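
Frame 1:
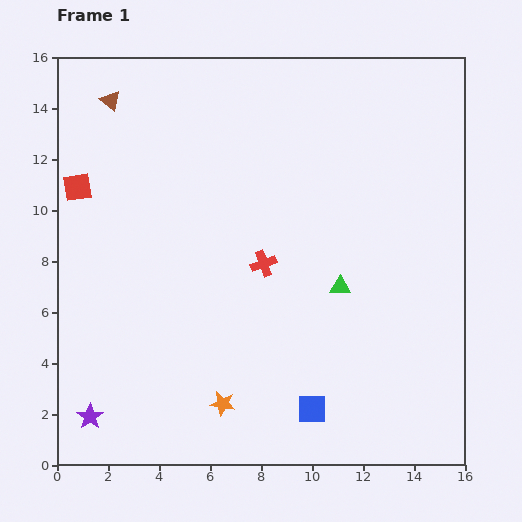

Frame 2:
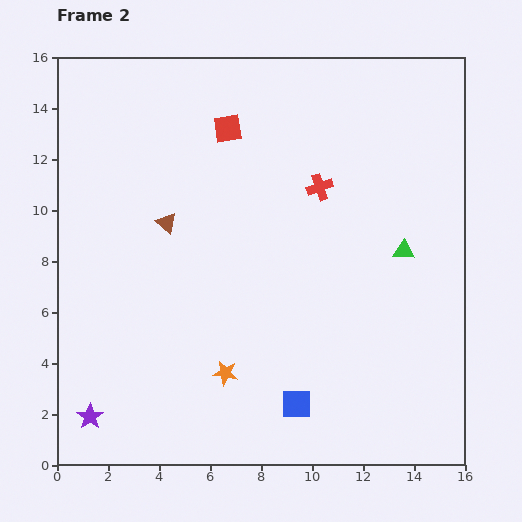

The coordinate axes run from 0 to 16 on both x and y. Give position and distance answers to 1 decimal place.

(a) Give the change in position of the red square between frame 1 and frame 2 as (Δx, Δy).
(5.9, 2.3)

The red square was at (0.8, 10.9) in frame 1 and (6.7, 13.2) in frame 2.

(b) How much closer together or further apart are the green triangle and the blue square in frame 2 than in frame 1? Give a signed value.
+2.4

Distance in frame 1: 4.9. Distance in frame 2: 7.3.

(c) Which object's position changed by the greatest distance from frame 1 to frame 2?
the red square

(moved 6.3; next 5.3)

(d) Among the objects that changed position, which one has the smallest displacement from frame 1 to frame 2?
the blue square

(moved 0.6)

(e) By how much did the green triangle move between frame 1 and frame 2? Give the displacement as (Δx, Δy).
(2.5, 1.4)

The green triangle was at (11.1, 7.0) in frame 1 and (13.6, 8.4) in frame 2.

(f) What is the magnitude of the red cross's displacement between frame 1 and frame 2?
3.7

The red cross moved from (8.1, 7.9) to (10.3, 10.9), a distance of √(2.2² + 3.0²) ≈ 3.7.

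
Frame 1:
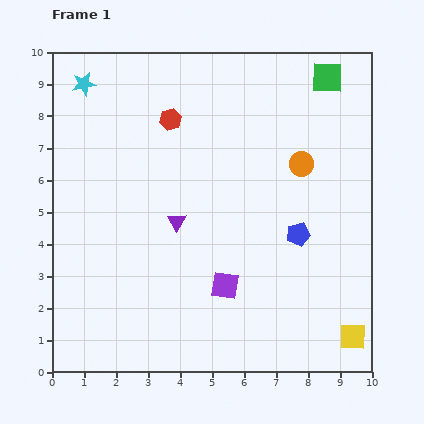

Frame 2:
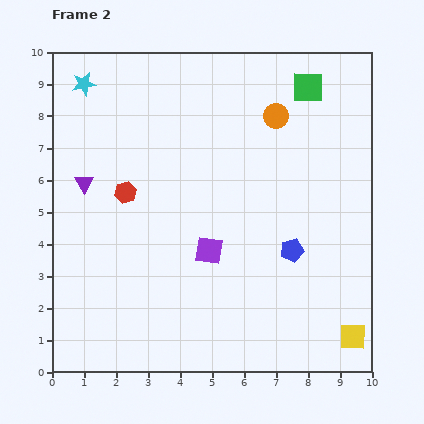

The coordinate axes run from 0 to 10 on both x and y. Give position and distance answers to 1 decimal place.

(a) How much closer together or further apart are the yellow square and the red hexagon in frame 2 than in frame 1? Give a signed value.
-0.5

Distance in frame 1: 8.9. Distance in frame 2: 8.4.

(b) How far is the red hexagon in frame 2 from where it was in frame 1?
2.7

The red hexagon moved from (3.7, 7.9) to (2.3, 5.6), a distance of √(1.4² + 2.3²) ≈ 2.7.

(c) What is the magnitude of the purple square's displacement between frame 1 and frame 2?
1.2

The purple square moved from (5.4, 2.7) to (4.9, 3.8), a distance of √(0.5² + 1.1²) ≈ 1.2.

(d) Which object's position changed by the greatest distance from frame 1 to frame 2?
the purple triangle

(moved 3.1; next 2.7)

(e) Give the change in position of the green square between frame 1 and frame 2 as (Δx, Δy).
(-0.6, -0.3)

The green square was at (8.6, 9.2) in frame 1 and (8.0, 8.9) in frame 2.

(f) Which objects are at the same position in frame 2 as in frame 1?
the cyan star, the yellow square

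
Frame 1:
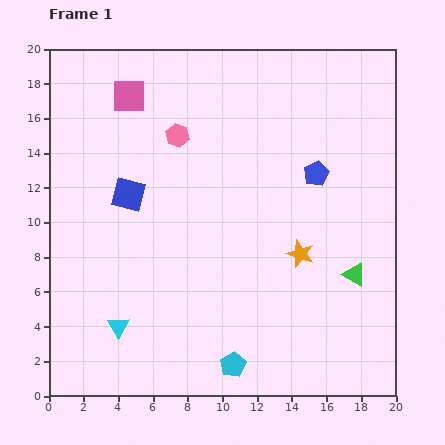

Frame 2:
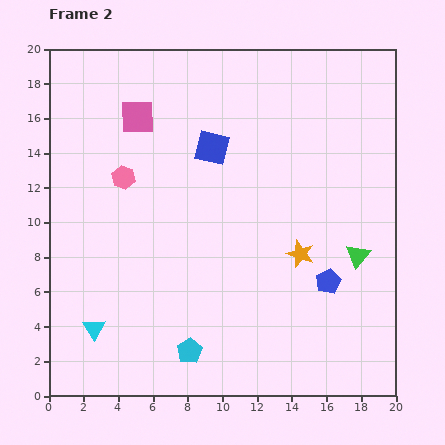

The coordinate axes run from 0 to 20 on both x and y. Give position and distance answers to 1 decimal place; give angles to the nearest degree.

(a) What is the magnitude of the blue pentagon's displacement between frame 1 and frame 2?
6.2

The blue pentagon moved from (15.4, 12.8) to (16.1, 6.6), a distance of √(0.7² + 6.2²) ≈ 6.2.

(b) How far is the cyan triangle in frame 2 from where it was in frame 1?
1.4

The cyan triangle moved from (4.0, 4.0) to (2.6, 3.9), a distance of √(1.4² + 0.1²) ≈ 1.4.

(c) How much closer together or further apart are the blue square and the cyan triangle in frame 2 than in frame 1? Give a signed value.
+4.8

Distance in frame 1: 7.6. Distance in frame 2: 12.4.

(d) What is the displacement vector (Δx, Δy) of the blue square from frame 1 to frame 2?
(4.8, 2.7)

The blue square was at (4.6, 11.6) in frame 1 and (9.4, 14.3) in frame 2.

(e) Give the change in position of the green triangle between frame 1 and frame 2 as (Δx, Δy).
(0.2, 1.1)

The green triangle was at (17.6, 7.0) in frame 1 and (17.8, 8.1) in frame 2.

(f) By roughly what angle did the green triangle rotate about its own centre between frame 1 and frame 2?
38° clockwise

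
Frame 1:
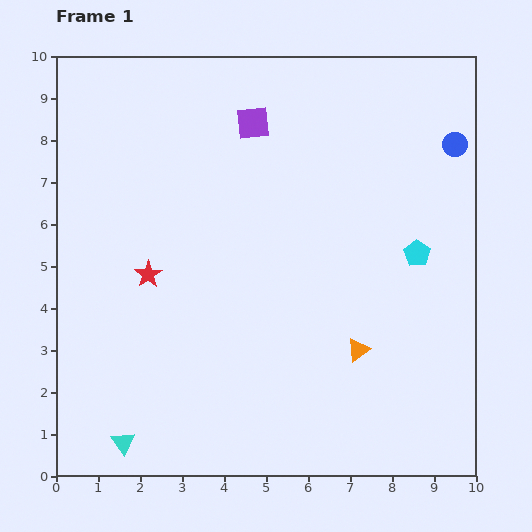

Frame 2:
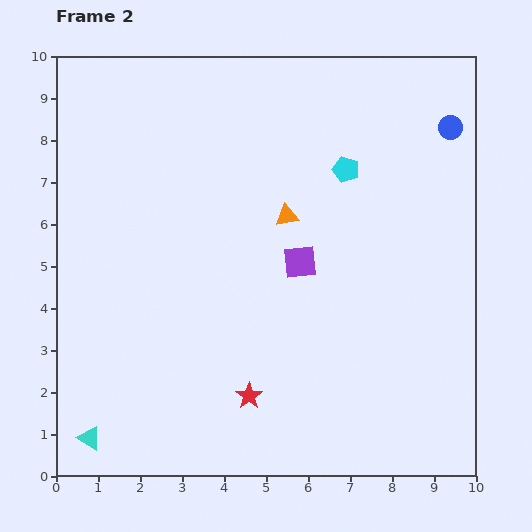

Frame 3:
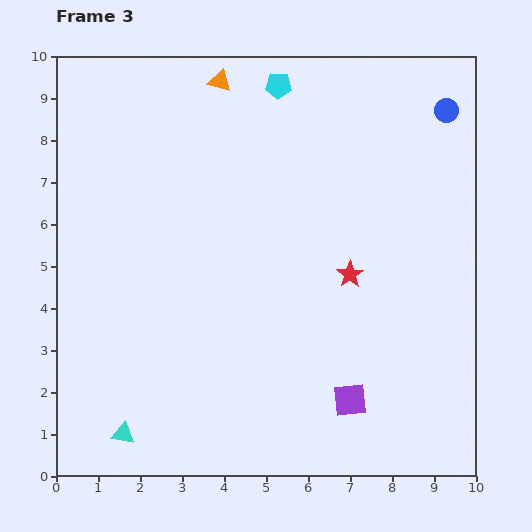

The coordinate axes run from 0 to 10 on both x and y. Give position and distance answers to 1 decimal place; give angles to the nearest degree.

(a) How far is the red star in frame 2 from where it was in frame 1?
3.8

The red star moved from (2.2, 4.8) to (4.6, 1.9), a distance of √(2.4² + 2.9²) ≈ 3.8.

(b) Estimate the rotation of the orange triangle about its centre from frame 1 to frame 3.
51° clockwise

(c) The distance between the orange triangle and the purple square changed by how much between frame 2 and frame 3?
+7.1

Distance in frame 2: 1.1. Distance in frame 3: 8.2.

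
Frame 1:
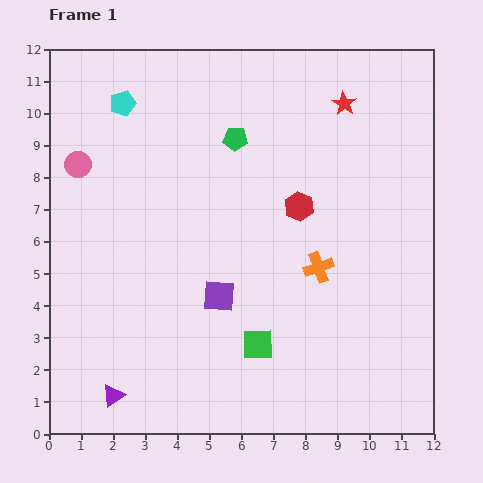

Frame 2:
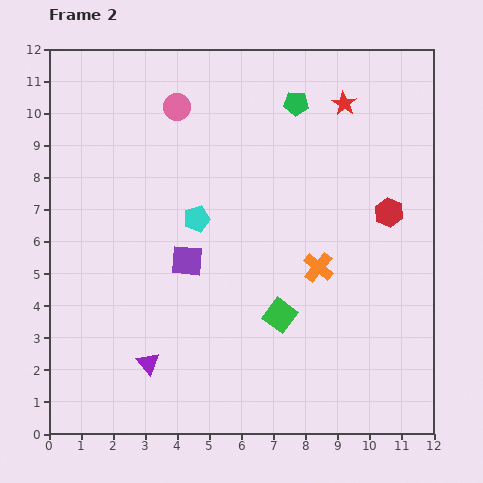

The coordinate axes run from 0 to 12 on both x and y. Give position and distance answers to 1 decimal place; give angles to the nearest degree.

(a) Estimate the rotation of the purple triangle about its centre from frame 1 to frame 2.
34° counter-clockwise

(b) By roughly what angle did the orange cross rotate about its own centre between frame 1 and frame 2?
31° counter-clockwise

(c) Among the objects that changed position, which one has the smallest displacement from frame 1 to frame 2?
the green square

(moved 1.1)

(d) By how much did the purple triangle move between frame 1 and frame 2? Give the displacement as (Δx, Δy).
(1.1, 1.0)

The purple triangle was at (2.0, 1.2) in frame 1 and (3.1, 2.2) in frame 2.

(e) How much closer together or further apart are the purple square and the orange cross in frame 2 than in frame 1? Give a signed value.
+0.9

Distance in frame 1: 3.2. Distance in frame 2: 4.1.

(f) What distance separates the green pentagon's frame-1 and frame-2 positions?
2.2

The green pentagon moved from (5.8, 9.2) to (7.7, 10.3), a distance of √(1.9² + 1.1²) ≈ 2.2.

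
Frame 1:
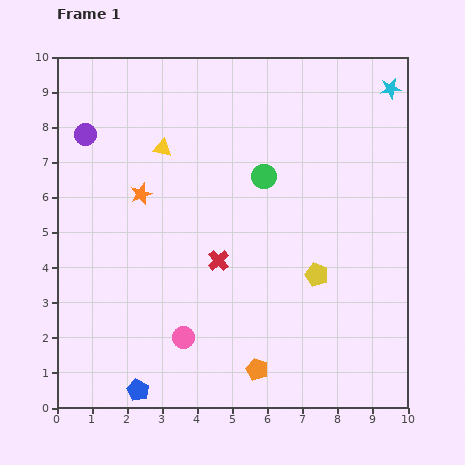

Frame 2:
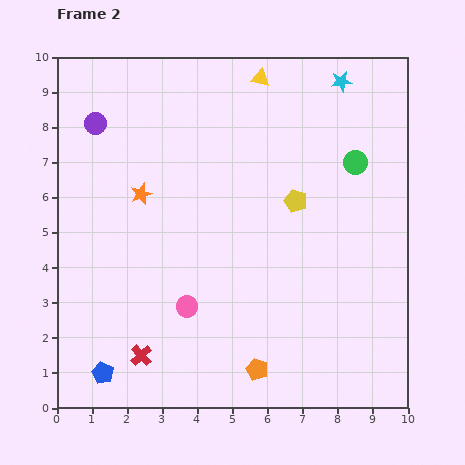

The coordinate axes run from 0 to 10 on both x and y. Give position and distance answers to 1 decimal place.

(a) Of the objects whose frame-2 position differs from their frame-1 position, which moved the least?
the purple circle

(moved 0.4)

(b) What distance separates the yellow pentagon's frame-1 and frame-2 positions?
2.2

The yellow pentagon moved from (7.4, 3.8) to (6.8, 5.9), a distance of √(0.6² + 2.1²) ≈ 2.2.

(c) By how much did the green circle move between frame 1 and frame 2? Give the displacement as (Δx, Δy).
(2.6, 0.4)

The green circle was at (5.9, 6.6) in frame 1 and (8.5, 7.0) in frame 2.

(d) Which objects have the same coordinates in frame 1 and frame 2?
the orange star, the orange pentagon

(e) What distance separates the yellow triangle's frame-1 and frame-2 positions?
3.4

The yellow triangle moved from (3.0, 7.4) to (5.8, 9.4), a distance of √(2.8² + 2.0²) ≈ 3.4.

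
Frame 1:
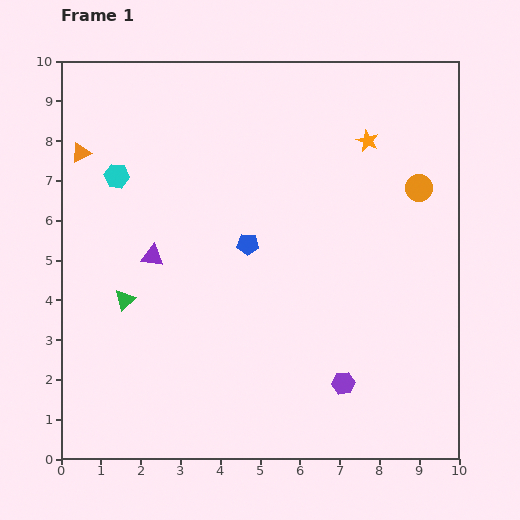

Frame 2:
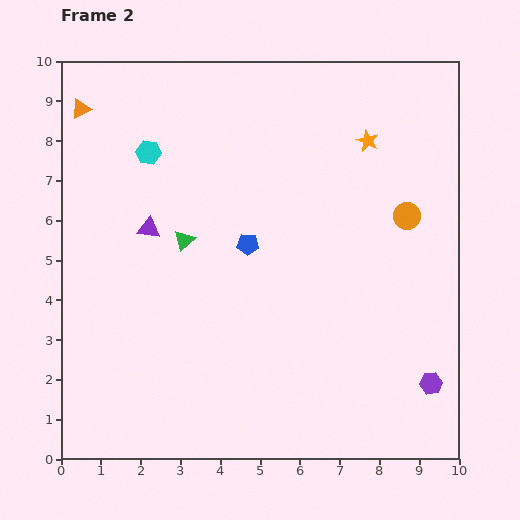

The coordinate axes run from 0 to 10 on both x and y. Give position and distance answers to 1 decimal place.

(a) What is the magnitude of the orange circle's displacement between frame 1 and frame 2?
0.8

The orange circle moved from (9.0, 6.8) to (8.7, 6.1), a distance of √(0.3² + 0.7²) ≈ 0.8.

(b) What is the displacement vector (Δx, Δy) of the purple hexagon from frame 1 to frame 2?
(2.2, 0.0)

The purple hexagon was at (7.1, 1.9) in frame 1 and (9.3, 1.9) in frame 2.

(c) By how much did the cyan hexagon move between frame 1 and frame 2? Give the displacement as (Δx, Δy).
(0.8, 0.6)

The cyan hexagon was at (1.4, 7.1) in frame 1 and (2.2, 7.7) in frame 2.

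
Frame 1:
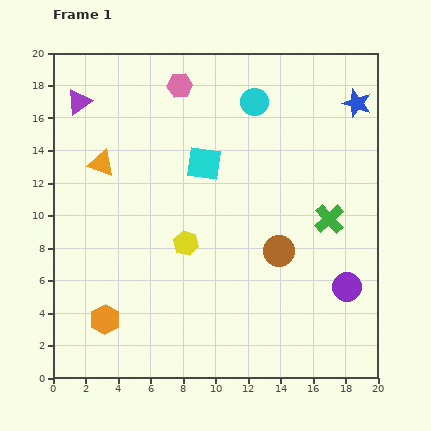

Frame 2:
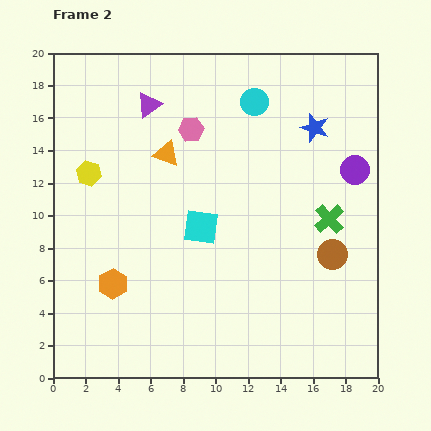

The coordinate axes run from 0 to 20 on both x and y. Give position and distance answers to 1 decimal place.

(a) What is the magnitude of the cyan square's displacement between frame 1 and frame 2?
3.9

The cyan square moved from (9.3, 13.2) to (9.1, 9.3), a distance of √(0.2² + 3.9²) ≈ 3.9.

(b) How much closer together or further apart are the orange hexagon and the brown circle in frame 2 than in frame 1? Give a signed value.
+2.1

Distance in frame 1: 11.5. Distance in frame 2: 13.6.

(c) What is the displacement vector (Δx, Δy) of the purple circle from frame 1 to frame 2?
(0.5, 7.2)

The purple circle was at (18.1, 5.6) in frame 1 and (18.6, 12.8) in frame 2.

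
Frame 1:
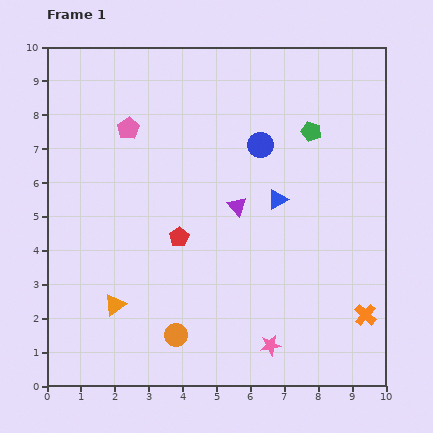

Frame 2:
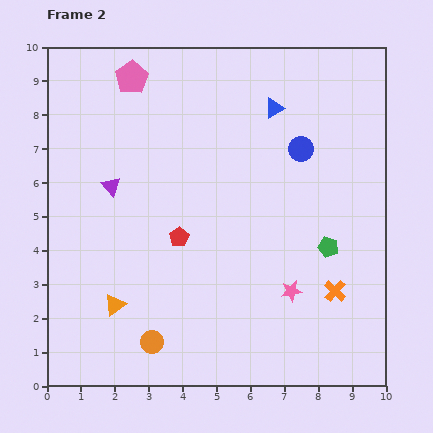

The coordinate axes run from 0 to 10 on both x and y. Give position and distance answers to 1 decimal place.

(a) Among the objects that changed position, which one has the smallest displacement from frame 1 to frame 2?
the orange circle

(moved 0.7)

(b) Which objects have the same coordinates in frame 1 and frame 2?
the red pentagon, the orange triangle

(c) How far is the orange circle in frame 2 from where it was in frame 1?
0.7

The orange circle moved from (3.8, 1.5) to (3.1, 1.3), a distance of √(0.7² + 0.2²) ≈ 0.7.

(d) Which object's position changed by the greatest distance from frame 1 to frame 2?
the purple triangle

(moved 3.7; next 3.4)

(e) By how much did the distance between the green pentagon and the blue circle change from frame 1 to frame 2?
+1.4

Distance in frame 1: 1.6. Distance in frame 2: 3.0.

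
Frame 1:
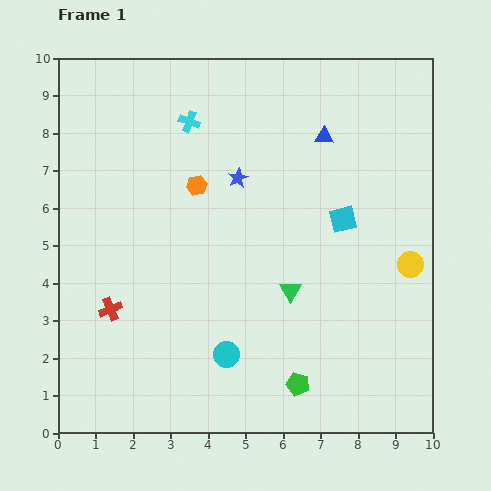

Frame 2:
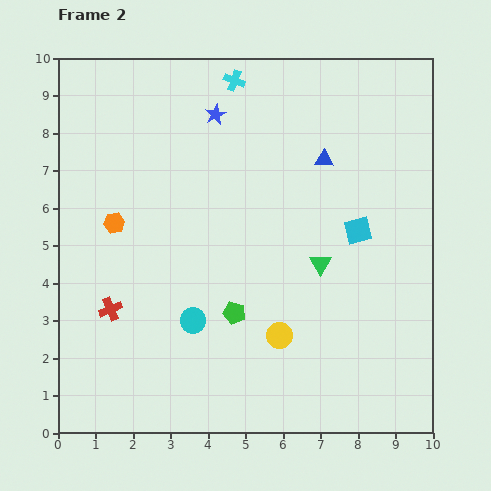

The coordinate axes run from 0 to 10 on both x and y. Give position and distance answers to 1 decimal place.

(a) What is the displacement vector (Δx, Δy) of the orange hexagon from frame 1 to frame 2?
(-2.2, -1.0)

The orange hexagon was at (3.7, 6.6) in frame 1 and (1.5, 5.6) in frame 2.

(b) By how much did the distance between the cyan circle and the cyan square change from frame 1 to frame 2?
+0.2

Distance in frame 1: 4.8. Distance in frame 2: 5.0.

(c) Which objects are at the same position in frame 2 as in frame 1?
the red cross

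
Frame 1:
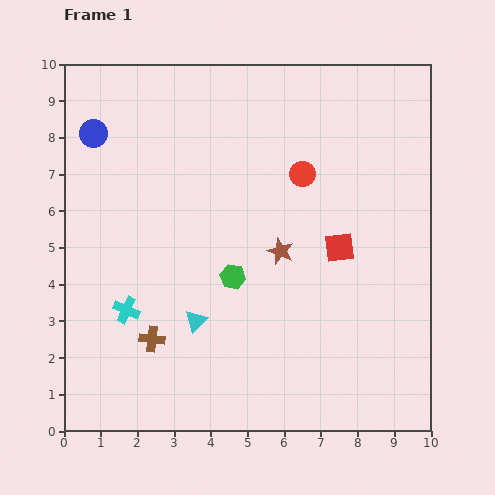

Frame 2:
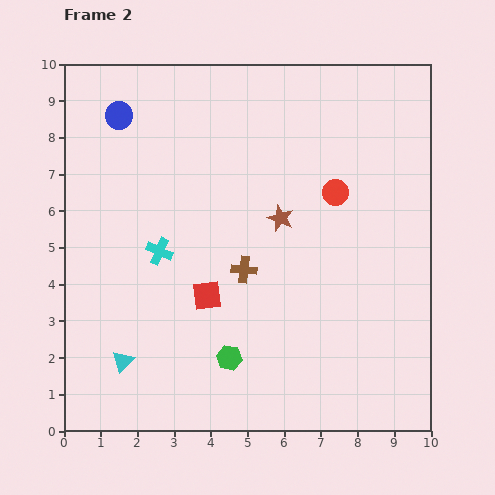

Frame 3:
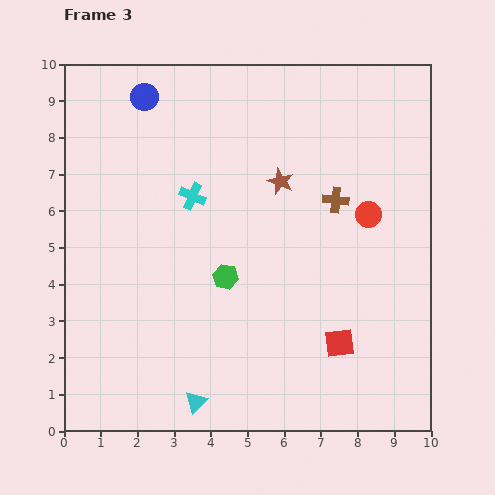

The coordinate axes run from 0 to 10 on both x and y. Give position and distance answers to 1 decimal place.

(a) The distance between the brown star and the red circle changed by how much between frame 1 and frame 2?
-0.5

Distance in frame 1: 2.2. Distance in frame 2: 1.7.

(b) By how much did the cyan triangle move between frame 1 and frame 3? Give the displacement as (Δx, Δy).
(0.0, -2.2)

The cyan triangle was at (3.6, 3.0) in frame 1 and (3.6, 0.8) in frame 3.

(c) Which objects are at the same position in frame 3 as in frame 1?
none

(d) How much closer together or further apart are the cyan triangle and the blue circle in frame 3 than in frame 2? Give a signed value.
+1.7

Distance in frame 2: 6.7. Distance in frame 3: 8.4.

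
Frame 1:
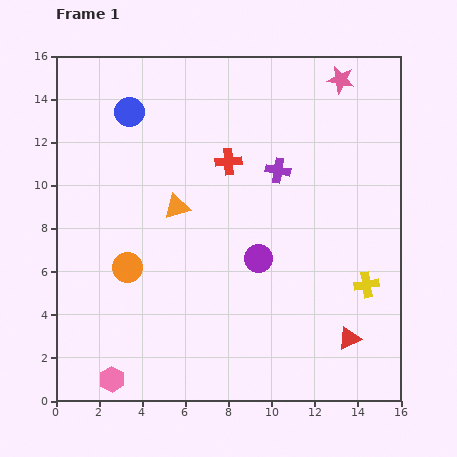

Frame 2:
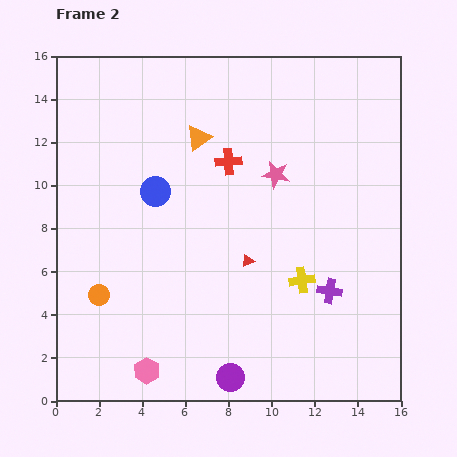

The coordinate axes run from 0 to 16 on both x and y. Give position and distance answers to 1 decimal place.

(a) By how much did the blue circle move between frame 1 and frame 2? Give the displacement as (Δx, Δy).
(1.2, -3.7)

The blue circle was at (3.4, 13.4) in frame 1 and (4.6, 9.7) in frame 2.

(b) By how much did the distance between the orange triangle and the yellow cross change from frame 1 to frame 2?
-1.3

Distance in frame 1: 9.5. Distance in frame 2: 8.2.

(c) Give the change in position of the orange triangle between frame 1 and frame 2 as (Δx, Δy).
(1.0, 3.2)

The orange triangle was at (5.6, 9.0) in frame 1 and (6.6, 12.2) in frame 2.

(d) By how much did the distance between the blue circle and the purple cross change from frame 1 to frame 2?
+1.9

Distance in frame 1: 7.4. Distance in frame 2: 9.3.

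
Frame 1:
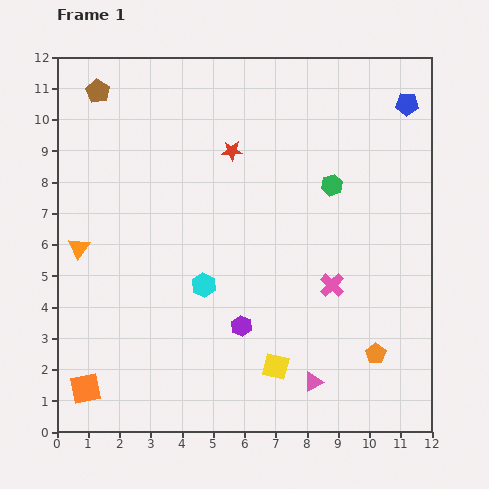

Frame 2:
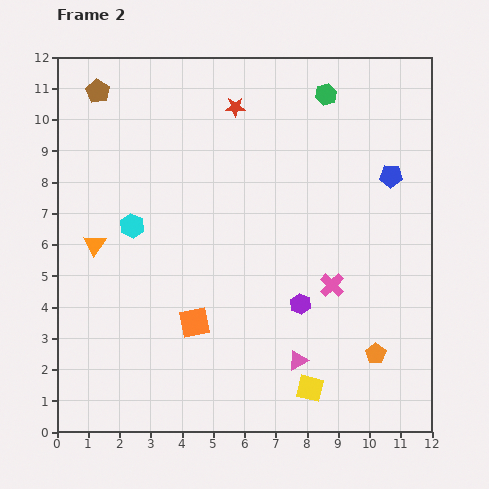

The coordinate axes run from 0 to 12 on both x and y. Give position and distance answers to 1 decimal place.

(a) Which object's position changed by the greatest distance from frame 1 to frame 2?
the orange square

(moved 4.1; next 3.0)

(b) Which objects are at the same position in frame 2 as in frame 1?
the orange pentagon, the brown pentagon, the pink cross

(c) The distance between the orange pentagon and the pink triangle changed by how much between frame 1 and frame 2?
+0.3

Distance in frame 1: 2.2. Distance in frame 2: 2.5.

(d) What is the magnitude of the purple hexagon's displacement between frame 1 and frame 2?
2.0

The purple hexagon moved from (5.9, 3.4) to (7.8, 4.1), a distance of √(1.9² + 0.7²) ≈ 2.0.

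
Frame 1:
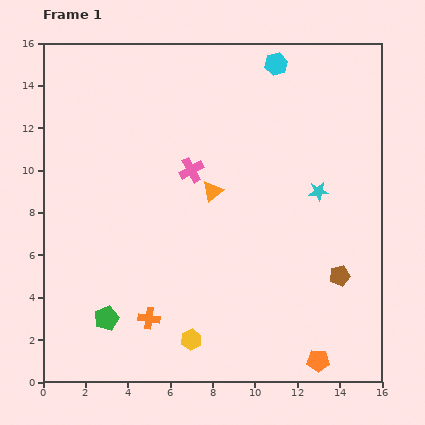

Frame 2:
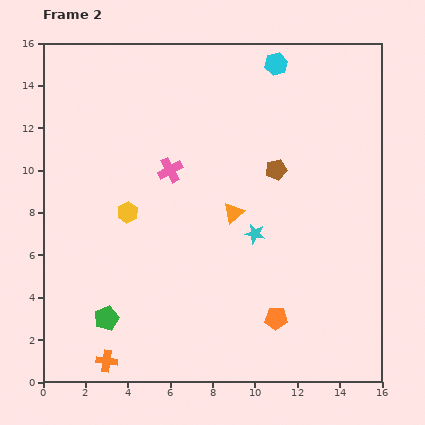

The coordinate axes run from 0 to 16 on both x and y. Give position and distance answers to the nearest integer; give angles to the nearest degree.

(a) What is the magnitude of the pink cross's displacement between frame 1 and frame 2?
1

The pink cross moved from (7, 10) to (6, 10), a distance of √(1² + 0²) ≈ 1.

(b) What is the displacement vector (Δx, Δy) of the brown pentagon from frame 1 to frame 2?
(-3, 5)

The brown pentagon was at (14, 5) in frame 1 and (11, 10) in frame 2.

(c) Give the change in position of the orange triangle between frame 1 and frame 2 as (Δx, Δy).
(1, -1)

The orange triangle was at (8, 9) in frame 1 and (9, 8) in frame 2.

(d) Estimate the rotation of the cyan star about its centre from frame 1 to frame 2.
17° clockwise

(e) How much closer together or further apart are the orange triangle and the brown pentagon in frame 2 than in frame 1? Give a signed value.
-4

Distance in frame 1: 7. Distance in frame 2: 3.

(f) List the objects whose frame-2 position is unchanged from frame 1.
the cyan hexagon, the green pentagon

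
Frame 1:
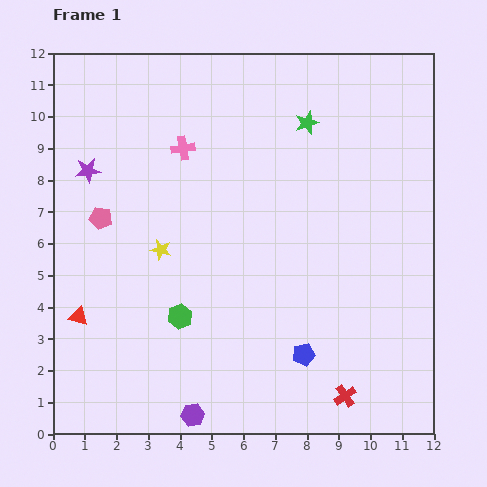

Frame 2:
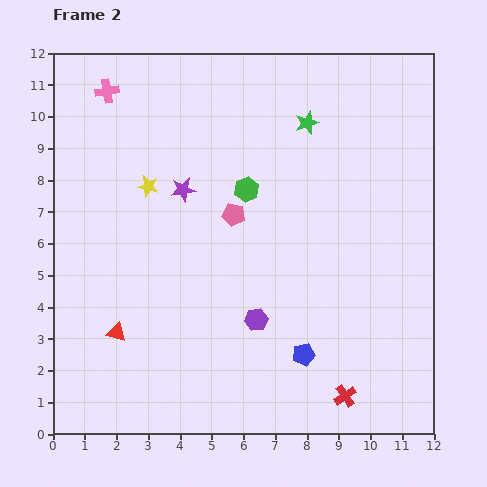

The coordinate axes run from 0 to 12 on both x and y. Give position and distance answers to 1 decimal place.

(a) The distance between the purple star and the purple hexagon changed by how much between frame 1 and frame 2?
-3.7

Distance in frame 1: 8.4. Distance in frame 2: 4.7.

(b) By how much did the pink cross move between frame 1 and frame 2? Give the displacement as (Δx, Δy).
(-2.4, 1.8)

The pink cross was at (4.1, 9.0) in frame 1 and (1.7, 10.8) in frame 2.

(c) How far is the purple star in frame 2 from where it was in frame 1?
3.1

The purple star moved from (1.1, 8.3) to (4.1, 7.7), a distance of √(3.0² + 0.6²) ≈ 3.1.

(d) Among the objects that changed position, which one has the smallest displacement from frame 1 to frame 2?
the red triangle

(moved 1.3)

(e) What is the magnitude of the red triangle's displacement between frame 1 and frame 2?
1.3

The red triangle moved from (0.8, 3.7) to (2.0, 3.2), a distance of √(1.2² + 0.5²) ≈ 1.3.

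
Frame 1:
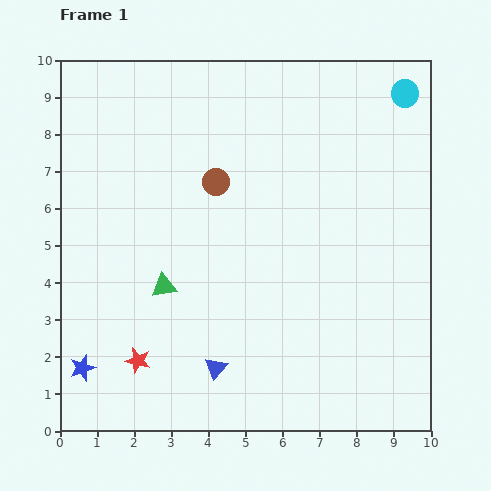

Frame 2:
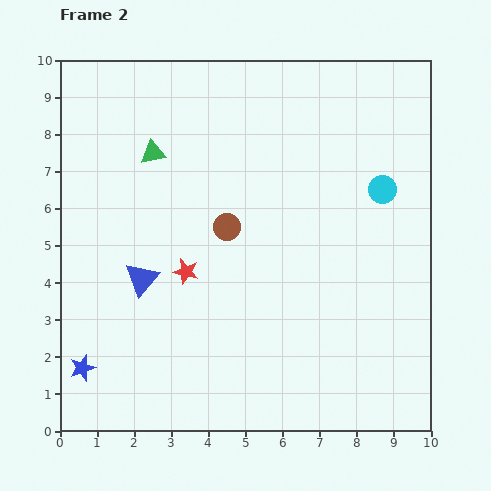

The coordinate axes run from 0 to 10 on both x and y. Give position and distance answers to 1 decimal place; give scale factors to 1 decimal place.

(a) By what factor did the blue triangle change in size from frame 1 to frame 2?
1.5×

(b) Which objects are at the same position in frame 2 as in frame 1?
the blue star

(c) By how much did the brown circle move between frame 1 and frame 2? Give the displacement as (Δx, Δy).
(0.3, -1.2)

The brown circle was at (4.2, 6.7) in frame 1 and (4.5, 5.5) in frame 2.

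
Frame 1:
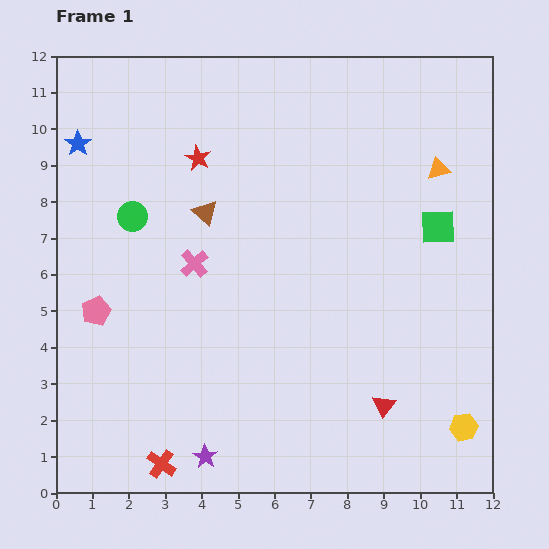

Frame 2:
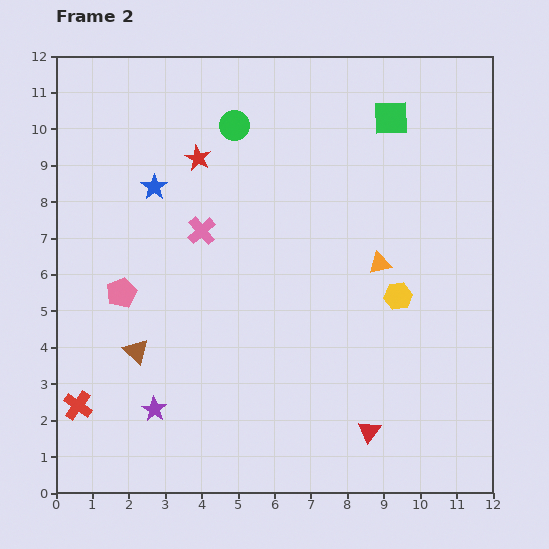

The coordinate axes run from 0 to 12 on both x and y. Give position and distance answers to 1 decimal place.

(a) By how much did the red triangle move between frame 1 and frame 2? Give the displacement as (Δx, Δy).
(-0.4, -0.7)

The red triangle was at (9.0, 2.4) in frame 1 and (8.6, 1.7) in frame 2.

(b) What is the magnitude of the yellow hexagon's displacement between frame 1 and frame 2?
4.0

The yellow hexagon moved from (11.2, 1.8) to (9.4, 5.4), a distance of √(1.8² + 3.6²) ≈ 4.0.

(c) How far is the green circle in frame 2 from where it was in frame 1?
3.8

The green circle moved from (2.1, 7.6) to (4.9, 10.1), a distance of √(2.8² + 2.5²) ≈ 3.8.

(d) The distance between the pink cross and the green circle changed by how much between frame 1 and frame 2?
+0.9

Distance in frame 1: 2.1. Distance in frame 2: 3.0.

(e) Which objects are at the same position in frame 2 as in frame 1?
the red star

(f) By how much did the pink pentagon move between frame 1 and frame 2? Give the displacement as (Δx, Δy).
(0.7, 0.5)

The pink pentagon was at (1.1, 5.0) in frame 1 and (1.8, 5.5) in frame 2.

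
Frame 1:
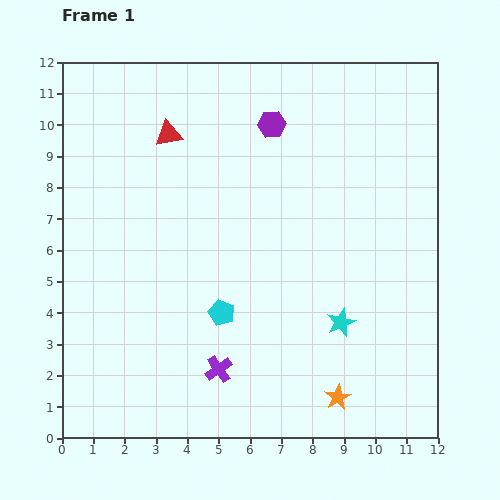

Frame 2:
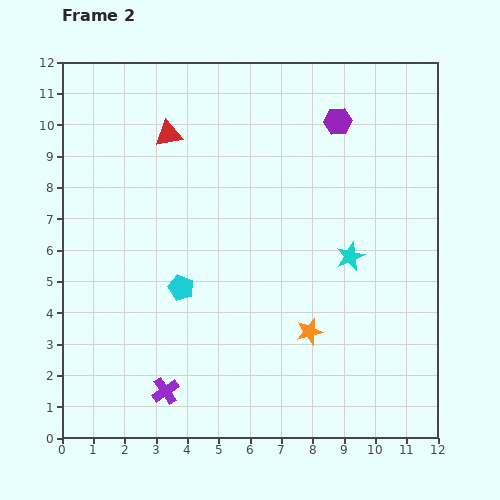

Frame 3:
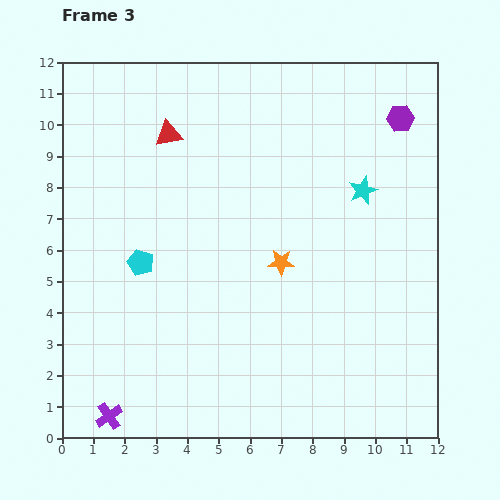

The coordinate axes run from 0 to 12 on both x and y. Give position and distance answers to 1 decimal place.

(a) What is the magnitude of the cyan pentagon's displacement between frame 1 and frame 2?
1.5

The cyan pentagon moved from (5.1, 4.0) to (3.8, 4.8), a distance of √(1.3² + 0.8²) ≈ 1.5.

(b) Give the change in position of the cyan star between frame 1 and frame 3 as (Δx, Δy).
(0.7, 4.2)

The cyan star was at (8.9, 3.7) in frame 1 and (9.6, 7.9) in frame 3.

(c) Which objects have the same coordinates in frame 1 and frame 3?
the red triangle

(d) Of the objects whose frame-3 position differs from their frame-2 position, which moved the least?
the cyan pentagon

(moved 1.5)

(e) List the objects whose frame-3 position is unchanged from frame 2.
the red triangle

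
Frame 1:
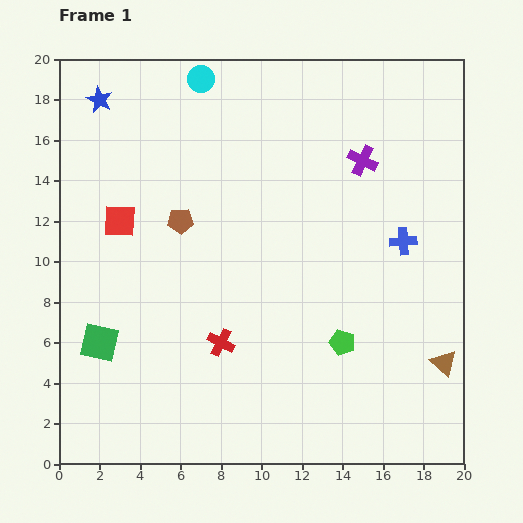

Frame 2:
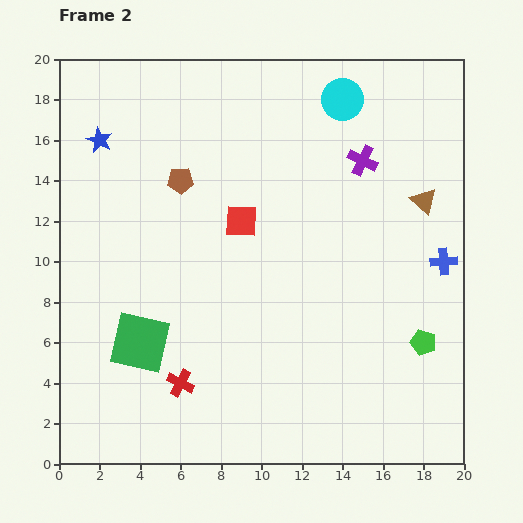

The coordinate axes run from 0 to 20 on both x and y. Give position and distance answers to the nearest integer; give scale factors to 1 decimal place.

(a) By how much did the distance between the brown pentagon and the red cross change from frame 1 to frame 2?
+4

Distance in frame 1: 6. Distance in frame 2: 10.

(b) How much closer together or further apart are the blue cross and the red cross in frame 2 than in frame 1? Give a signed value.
+4

Distance in frame 1: 10. Distance in frame 2: 14.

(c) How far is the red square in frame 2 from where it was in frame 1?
6

The red square moved from (3, 12) to (9, 12), a distance of √(6² + 0²) ≈ 6.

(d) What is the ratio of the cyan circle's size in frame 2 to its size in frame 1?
1.6×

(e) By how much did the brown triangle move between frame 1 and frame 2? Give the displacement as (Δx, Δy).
(-1, 8)

The brown triangle was at (19, 5) in frame 1 and (18, 13) in frame 2.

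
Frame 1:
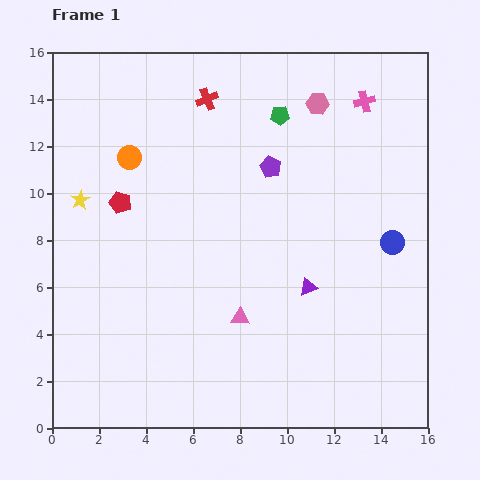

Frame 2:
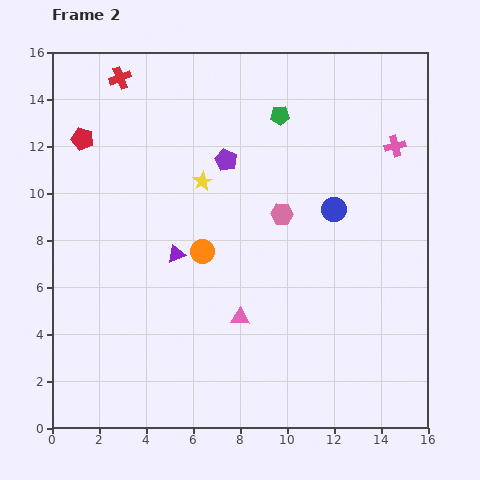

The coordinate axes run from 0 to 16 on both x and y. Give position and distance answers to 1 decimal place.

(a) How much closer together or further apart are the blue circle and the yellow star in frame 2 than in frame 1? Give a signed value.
-7.7

Distance in frame 1: 13.4. Distance in frame 2: 5.7.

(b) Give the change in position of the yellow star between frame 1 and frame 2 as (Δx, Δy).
(5.2, 0.8)

The yellow star was at (1.2, 9.7) in frame 1 and (6.4, 10.5) in frame 2.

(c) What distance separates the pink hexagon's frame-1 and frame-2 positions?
4.9

The pink hexagon moved from (11.3, 13.8) to (9.8, 9.1), a distance of √(1.5² + 4.7²) ≈ 4.9.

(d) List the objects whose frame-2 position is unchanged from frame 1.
the pink triangle, the green pentagon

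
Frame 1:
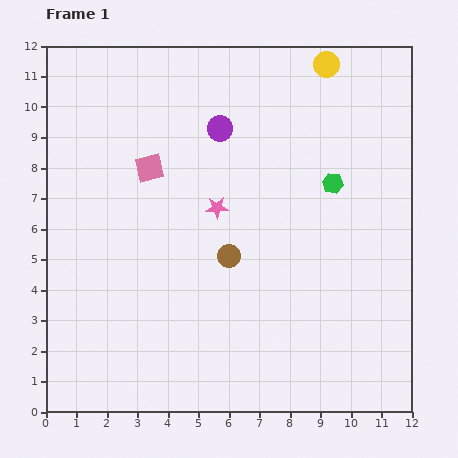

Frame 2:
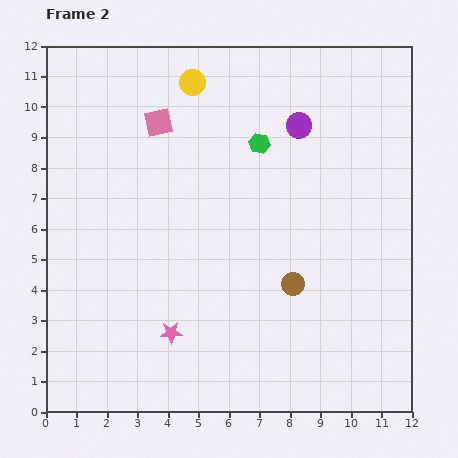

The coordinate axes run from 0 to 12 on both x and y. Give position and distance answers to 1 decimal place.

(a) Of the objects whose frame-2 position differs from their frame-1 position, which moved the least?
the pink square

(moved 1.5)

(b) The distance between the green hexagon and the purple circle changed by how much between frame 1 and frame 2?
-2.7

Distance in frame 1: 4.1. Distance in frame 2: 1.4.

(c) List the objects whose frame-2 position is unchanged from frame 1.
none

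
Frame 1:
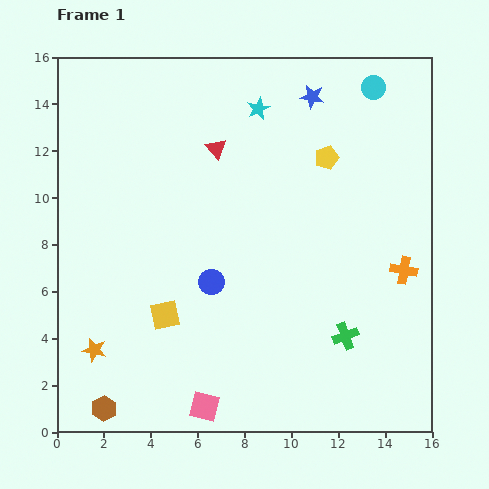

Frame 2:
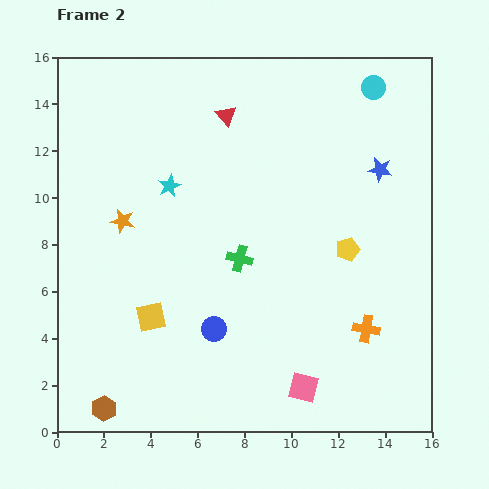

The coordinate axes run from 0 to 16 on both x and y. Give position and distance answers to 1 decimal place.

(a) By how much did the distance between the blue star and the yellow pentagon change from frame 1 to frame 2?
+1.0

Distance in frame 1: 2.7. Distance in frame 2: 3.7.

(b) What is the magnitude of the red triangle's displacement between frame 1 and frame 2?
1.5

The red triangle moved from (6.8, 12.1) to (7.2, 13.5), a distance of √(0.4² + 1.4²) ≈ 1.5.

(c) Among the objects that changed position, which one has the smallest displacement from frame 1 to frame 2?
the yellow square

(moved 0.6)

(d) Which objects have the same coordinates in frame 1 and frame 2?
the brown hexagon, the cyan circle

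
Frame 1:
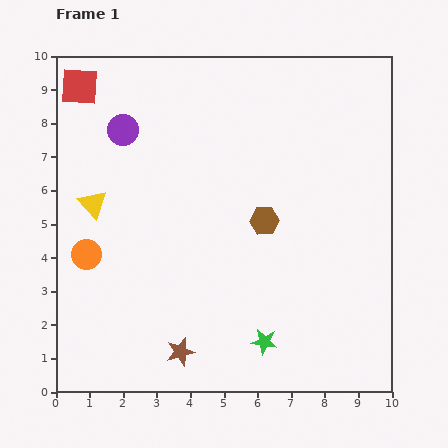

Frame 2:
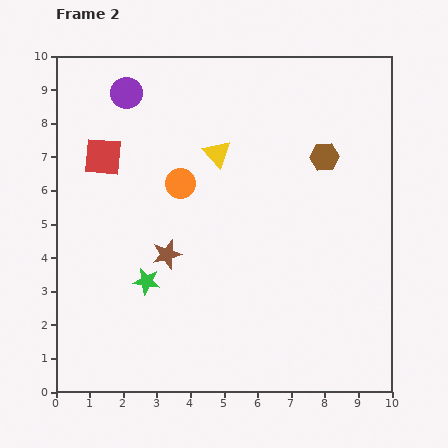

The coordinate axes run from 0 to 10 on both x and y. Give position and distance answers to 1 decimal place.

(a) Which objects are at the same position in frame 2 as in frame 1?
none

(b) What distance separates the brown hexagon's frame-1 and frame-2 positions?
2.6

The brown hexagon moved from (6.2, 5.1) to (8.0, 7.0), a distance of √(1.8² + 1.9²) ≈ 2.6.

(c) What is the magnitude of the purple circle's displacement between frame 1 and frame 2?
1.1

The purple circle moved from (2.0, 7.8) to (2.1, 8.9), a distance of √(0.1² + 1.1²) ≈ 1.1.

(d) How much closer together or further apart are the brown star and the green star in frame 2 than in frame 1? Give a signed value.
-1.5

Distance in frame 1: 2.5. Distance in frame 2: 1.0.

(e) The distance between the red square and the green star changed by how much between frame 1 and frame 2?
-5.5

Distance in frame 1: 9.4. Distance in frame 2: 3.9.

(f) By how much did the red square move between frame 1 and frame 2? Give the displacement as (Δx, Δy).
(0.7, -2.1)

The red square was at (0.7, 9.1) in frame 1 and (1.4, 7.0) in frame 2.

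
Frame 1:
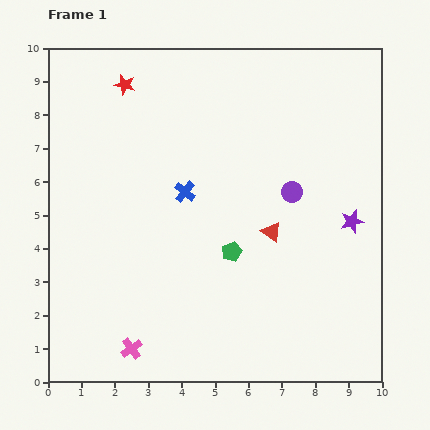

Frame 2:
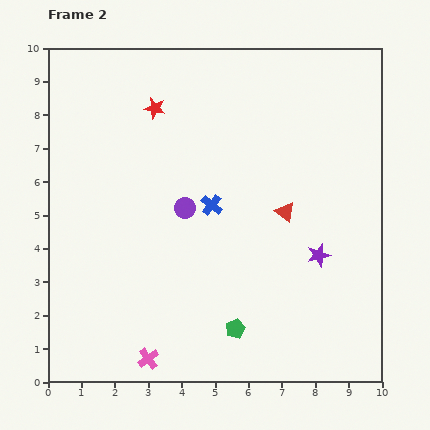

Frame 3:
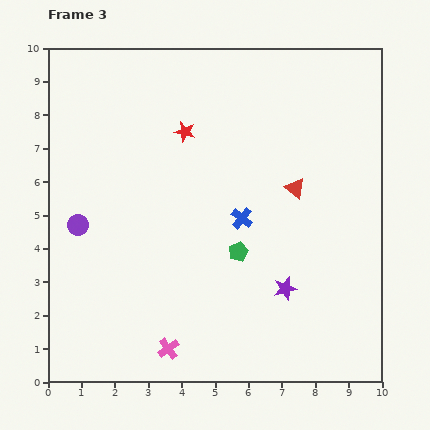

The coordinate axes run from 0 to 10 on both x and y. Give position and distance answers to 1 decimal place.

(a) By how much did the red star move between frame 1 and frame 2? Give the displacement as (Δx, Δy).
(0.9, -0.7)

The red star was at (2.3, 8.9) in frame 1 and (3.2, 8.2) in frame 2.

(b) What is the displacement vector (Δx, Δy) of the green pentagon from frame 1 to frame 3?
(0.2, 0.0)

The green pentagon was at (5.5, 3.9) in frame 1 and (5.7, 3.9) in frame 3.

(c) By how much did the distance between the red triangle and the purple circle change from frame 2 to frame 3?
+3.6

Distance in frame 2: 3.0. Distance in frame 3: 6.6.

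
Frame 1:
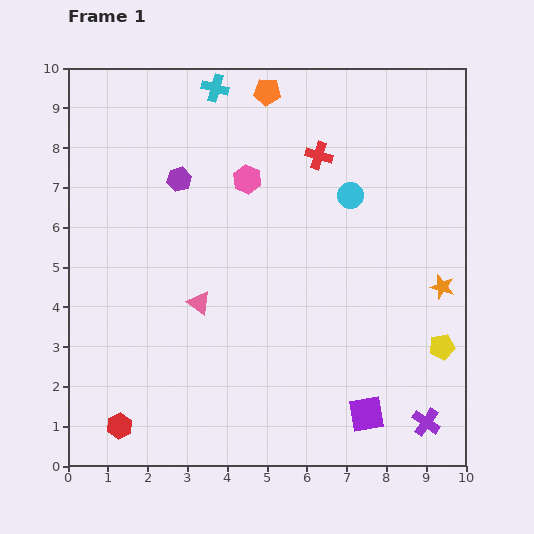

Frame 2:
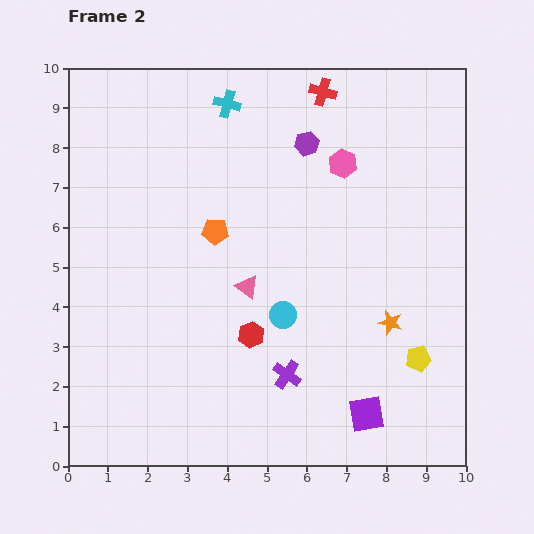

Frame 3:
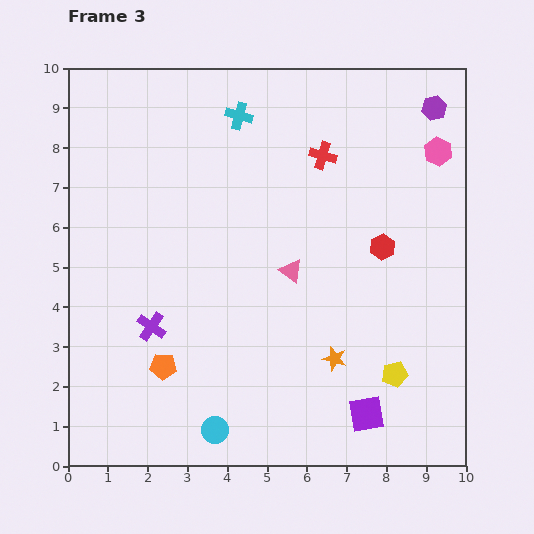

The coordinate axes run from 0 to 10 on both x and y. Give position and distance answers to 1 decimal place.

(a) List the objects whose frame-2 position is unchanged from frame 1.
the purple square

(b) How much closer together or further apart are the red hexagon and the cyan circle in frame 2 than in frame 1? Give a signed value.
-7.3

Distance in frame 1: 8.2. Distance in frame 2: 0.9.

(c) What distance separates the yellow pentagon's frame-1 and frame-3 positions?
1.4

The yellow pentagon moved from (9.4, 3.0) to (8.2, 2.3), a distance of √(1.2² + 0.7²) ≈ 1.4.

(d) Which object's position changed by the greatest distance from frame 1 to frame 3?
the red hexagon

(moved 8.0; next 7.4)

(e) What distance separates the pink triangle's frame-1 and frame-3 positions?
2.4

The pink triangle moved from (3.3, 4.1) to (5.6, 4.9), a distance of √(2.3² + 0.8²) ≈ 2.4.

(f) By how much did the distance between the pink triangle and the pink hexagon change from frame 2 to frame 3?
+0.9

Distance in frame 2: 3.9. Distance in frame 3: 4.8.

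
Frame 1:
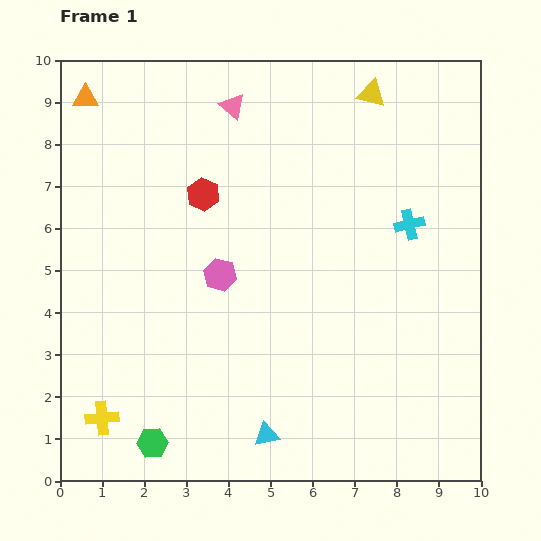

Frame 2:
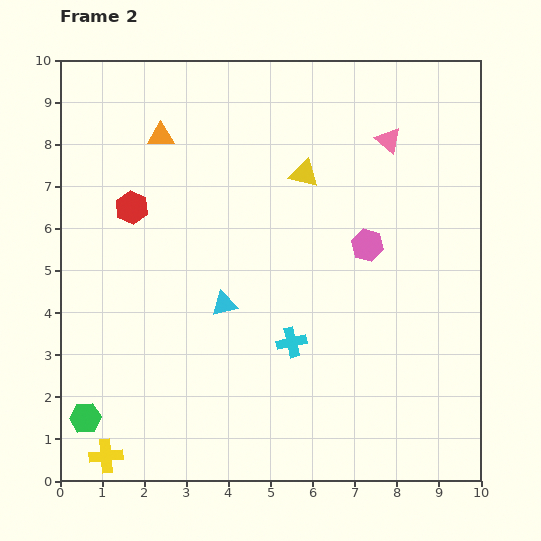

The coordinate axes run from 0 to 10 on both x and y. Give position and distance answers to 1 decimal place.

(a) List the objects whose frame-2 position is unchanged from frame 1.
none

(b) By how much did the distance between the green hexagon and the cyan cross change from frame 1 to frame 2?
-2.8

Distance in frame 1: 8.0. Distance in frame 2: 5.2.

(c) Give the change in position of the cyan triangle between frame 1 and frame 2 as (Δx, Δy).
(-1.0, 3.1)

The cyan triangle was at (4.9, 1.1) in frame 1 and (3.9, 4.2) in frame 2.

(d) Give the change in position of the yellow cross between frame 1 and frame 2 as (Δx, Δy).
(0.1, -0.9)

The yellow cross was at (1.0, 1.5) in frame 1 and (1.1, 0.6) in frame 2.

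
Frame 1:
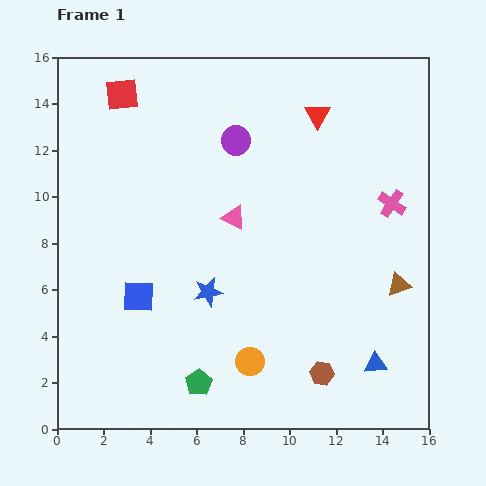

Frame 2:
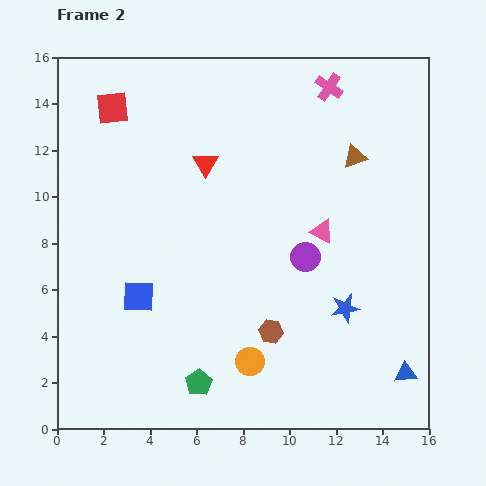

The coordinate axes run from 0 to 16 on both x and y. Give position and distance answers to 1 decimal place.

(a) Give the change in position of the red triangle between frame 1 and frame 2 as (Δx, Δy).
(-4.8, -2.1)

The red triangle was at (11.2, 13.5) in frame 1 and (6.4, 11.4) in frame 2.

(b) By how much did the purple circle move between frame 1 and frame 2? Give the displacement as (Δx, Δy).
(3.0, -5.0)

The purple circle was at (7.7, 12.4) in frame 1 and (10.7, 7.4) in frame 2.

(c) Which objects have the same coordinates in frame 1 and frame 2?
the blue square, the green pentagon, the orange circle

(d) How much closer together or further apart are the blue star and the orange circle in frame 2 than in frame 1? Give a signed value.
+1.2

Distance in frame 1: 3.5. Distance in frame 2: 4.7.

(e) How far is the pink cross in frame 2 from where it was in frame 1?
5.7

The pink cross moved from (14.4, 9.7) to (11.7, 14.7), a distance of √(2.7² + 5.0²) ≈ 5.7.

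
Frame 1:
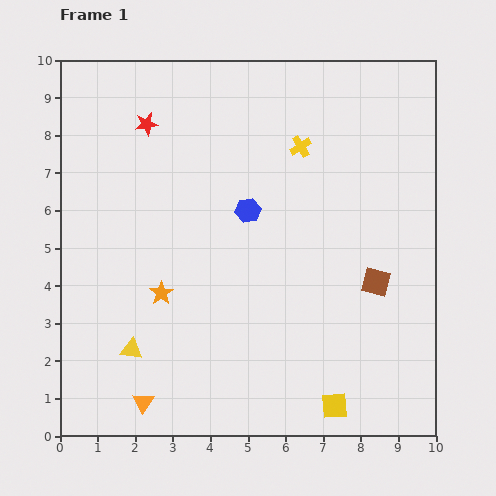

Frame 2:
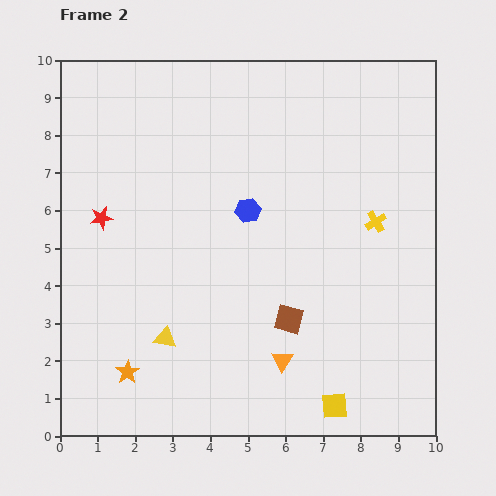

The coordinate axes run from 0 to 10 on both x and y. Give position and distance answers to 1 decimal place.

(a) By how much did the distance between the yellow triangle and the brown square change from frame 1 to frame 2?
-3.4

Distance in frame 1: 6.7. Distance in frame 2: 3.3.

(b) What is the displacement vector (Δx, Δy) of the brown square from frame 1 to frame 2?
(-2.3, -1.0)

The brown square was at (8.4, 4.1) in frame 1 and (6.1, 3.1) in frame 2.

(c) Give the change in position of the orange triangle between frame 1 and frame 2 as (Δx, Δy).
(3.7, 1.1)

The orange triangle was at (2.2, 0.9) in frame 1 and (5.9, 2.0) in frame 2.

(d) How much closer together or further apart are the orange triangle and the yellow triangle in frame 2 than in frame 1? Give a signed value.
+1.8

Distance in frame 1: 1.4. Distance in frame 2: 3.2.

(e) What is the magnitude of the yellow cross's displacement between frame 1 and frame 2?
2.8

The yellow cross moved from (6.4, 7.7) to (8.4, 5.7), a distance of √(2.0² + 2.0²) ≈ 2.8.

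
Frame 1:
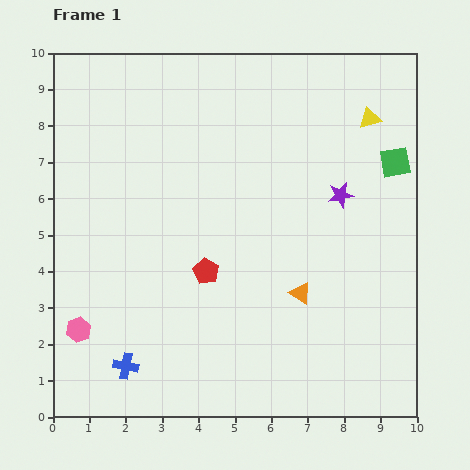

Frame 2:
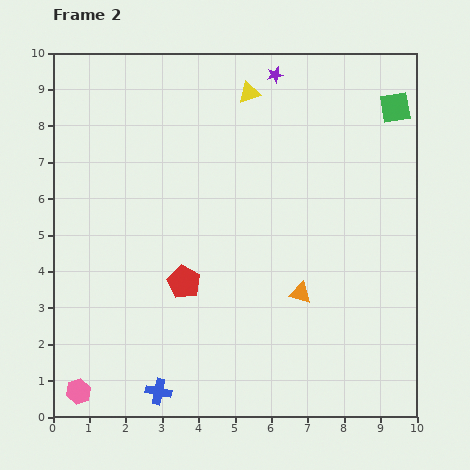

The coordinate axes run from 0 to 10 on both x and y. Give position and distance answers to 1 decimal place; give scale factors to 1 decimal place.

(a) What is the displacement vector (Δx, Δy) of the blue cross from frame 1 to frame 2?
(0.9, -0.7)

The blue cross was at (2.0, 1.4) in frame 1 and (2.9, 0.7) in frame 2.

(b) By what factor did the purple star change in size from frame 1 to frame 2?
0.6×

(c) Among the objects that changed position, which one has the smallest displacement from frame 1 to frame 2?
the red pentagon

(moved 0.7)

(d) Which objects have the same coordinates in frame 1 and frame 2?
the orange triangle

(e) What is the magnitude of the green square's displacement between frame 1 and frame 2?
1.5

The green square moved from (9.4, 7.0) to (9.4, 8.5), a distance of √(0.0² + 1.5²) ≈ 1.5.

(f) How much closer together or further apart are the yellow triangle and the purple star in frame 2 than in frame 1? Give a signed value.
-1.3

Distance in frame 1: 2.2. Distance in frame 2: 0.9.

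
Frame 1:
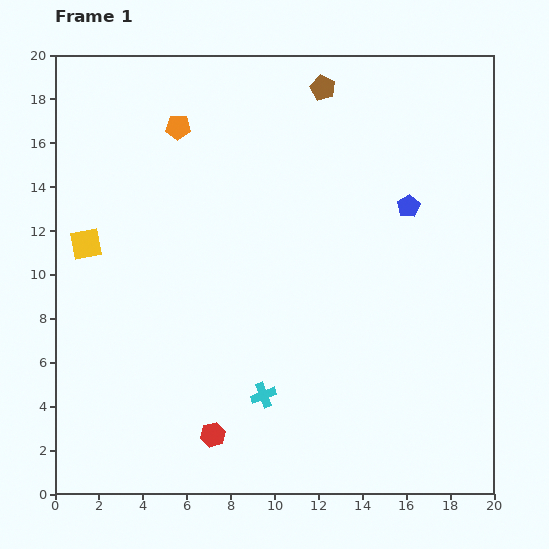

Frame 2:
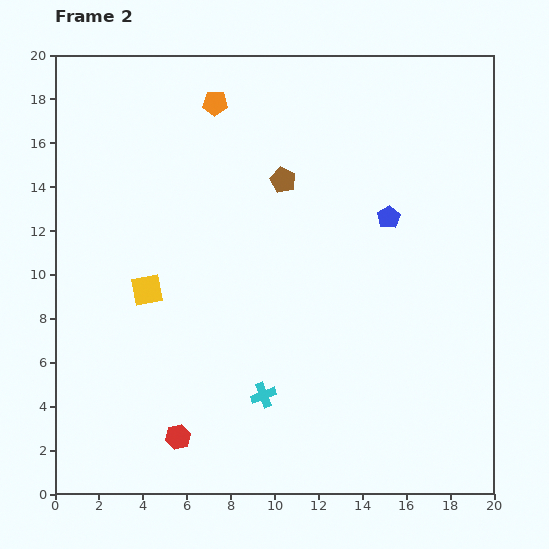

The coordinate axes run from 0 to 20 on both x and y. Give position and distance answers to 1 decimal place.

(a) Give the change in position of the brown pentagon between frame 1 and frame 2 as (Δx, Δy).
(-1.8, -4.2)

The brown pentagon was at (12.2, 18.5) in frame 1 and (10.4, 14.3) in frame 2.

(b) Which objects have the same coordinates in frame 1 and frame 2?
the cyan cross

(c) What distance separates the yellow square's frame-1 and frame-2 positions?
3.5

The yellow square moved from (1.4, 11.4) to (4.2, 9.3), a distance of √(2.8² + 2.1²) ≈ 3.5.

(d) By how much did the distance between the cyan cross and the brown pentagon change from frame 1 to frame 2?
-4.5

Distance in frame 1: 14.3. Distance in frame 2: 9.8.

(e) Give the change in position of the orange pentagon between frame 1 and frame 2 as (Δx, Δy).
(1.7, 1.1)

The orange pentagon was at (5.6, 16.7) in frame 1 and (7.3, 17.8) in frame 2.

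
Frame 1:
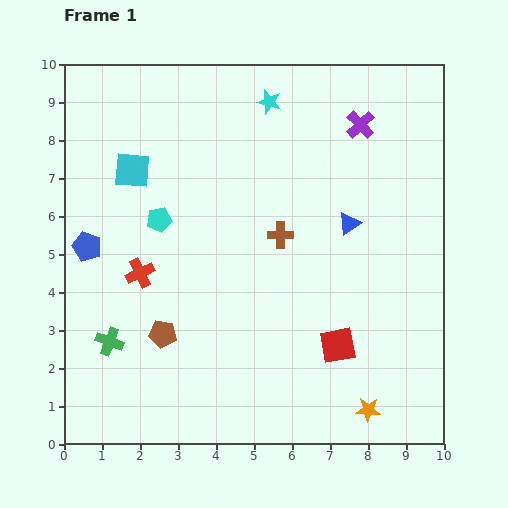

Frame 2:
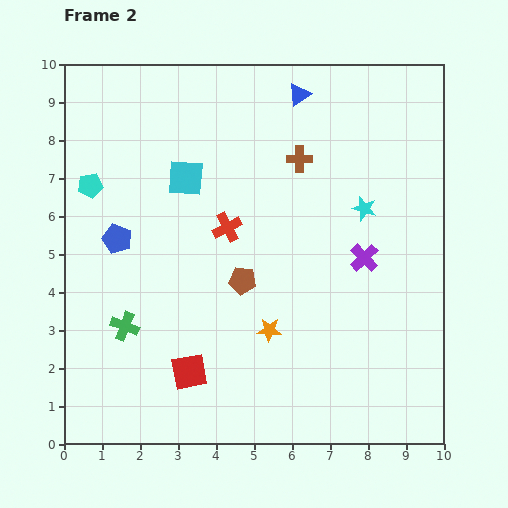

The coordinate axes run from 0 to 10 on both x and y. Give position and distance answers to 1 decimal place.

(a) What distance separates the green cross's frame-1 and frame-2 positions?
0.6

The green cross moved from (1.2, 2.7) to (1.6, 3.1), a distance of √(0.4² + 0.4²) ≈ 0.6.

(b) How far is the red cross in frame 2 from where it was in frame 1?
2.6

The red cross moved from (2.0, 4.5) to (4.3, 5.7), a distance of √(2.3² + 1.2²) ≈ 2.6.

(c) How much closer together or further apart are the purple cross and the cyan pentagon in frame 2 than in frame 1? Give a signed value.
+1.5

Distance in frame 1: 5.9. Distance in frame 2: 7.4.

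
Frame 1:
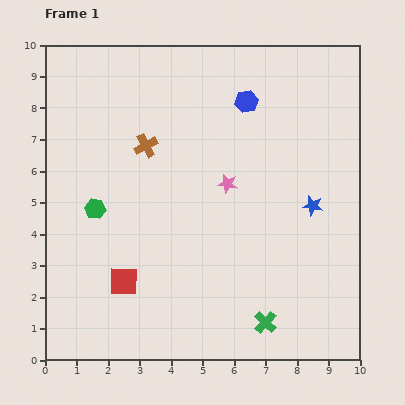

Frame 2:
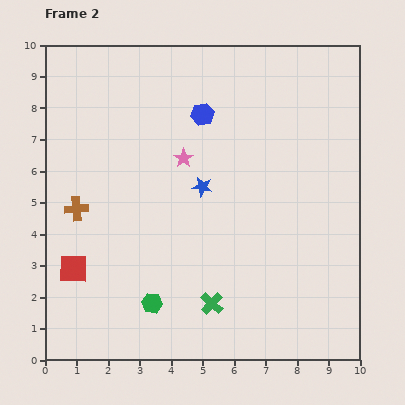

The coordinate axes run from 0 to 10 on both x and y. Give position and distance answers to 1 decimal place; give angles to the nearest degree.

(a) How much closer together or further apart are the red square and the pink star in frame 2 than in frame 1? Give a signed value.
+0.4

Distance in frame 1: 4.5. Distance in frame 2: 4.9.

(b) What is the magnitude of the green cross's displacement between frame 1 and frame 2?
1.8

The green cross moved from (7.0, 1.2) to (5.3, 1.8), a distance of √(1.7² + 0.6²) ≈ 1.8.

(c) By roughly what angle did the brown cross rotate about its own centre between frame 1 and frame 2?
25° clockwise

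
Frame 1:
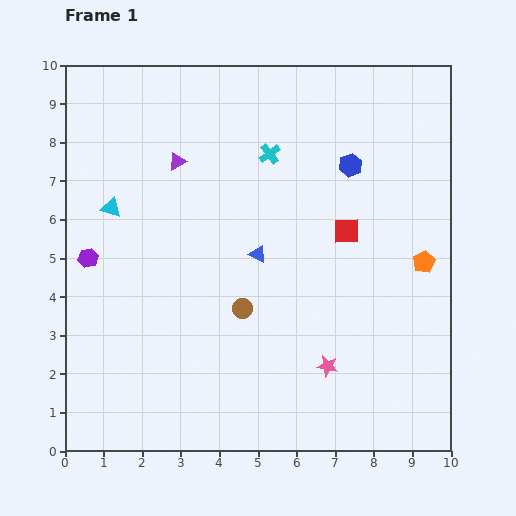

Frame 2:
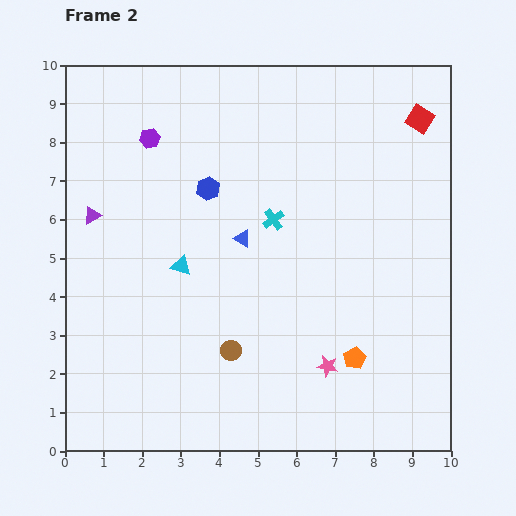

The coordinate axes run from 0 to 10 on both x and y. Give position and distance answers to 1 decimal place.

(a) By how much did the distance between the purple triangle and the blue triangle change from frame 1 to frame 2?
+0.7

Distance in frame 1: 3.2. Distance in frame 2: 3.9.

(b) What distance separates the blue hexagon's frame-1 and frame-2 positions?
3.7

The blue hexagon moved from (7.4, 7.4) to (3.7, 6.8), a distance of √(3.7² + 0.6²) ≈ 3.7.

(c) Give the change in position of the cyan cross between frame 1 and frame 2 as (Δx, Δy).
(0.1, -1.7)

The cyan cross was at (5.3, 7.7) in frame 1 and (5.4, 6.0) in frame 2.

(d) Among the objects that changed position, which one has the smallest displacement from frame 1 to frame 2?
the blue triangle

(moved 0.6)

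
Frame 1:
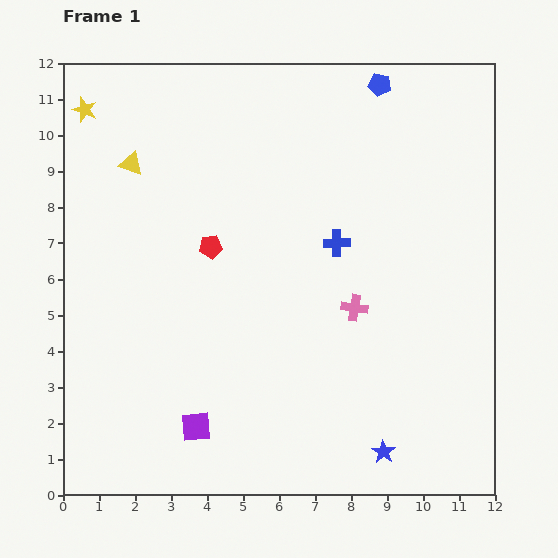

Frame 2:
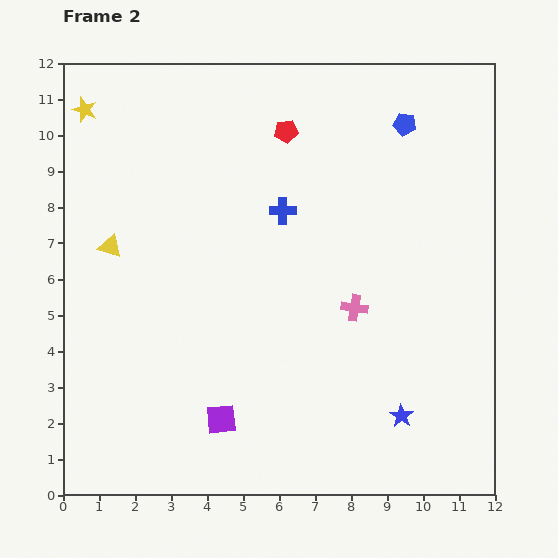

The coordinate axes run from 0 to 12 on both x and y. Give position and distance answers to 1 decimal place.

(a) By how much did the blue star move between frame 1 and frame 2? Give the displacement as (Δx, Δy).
(0.5, 1.0)

The blue star was at (8.9, 1.2) in frame 1 and (9.4, 2.2) in frame 2.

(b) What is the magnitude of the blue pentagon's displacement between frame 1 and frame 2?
1.3

The blue pentagon moved from (8.8, 11.4) to (9.5, 10.3), a distance of √(0.7² + 1.1²) ≈ 1.3.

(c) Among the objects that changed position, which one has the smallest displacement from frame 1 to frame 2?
the purple square

(moved 0.7)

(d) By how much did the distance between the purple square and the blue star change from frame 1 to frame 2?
-0.2

Distance in frame 1: 5.2. Distance in frame 2: 5.0.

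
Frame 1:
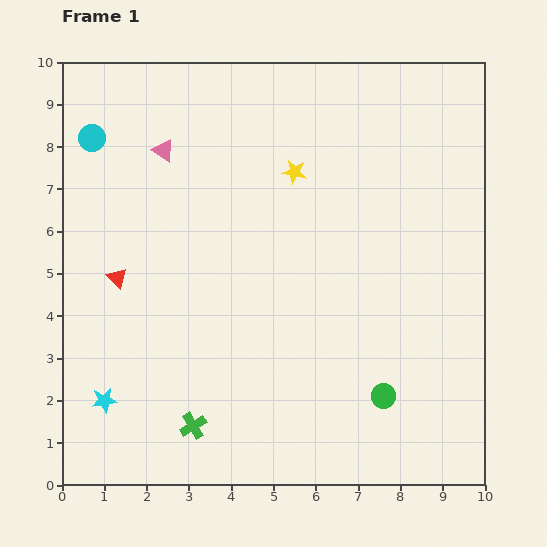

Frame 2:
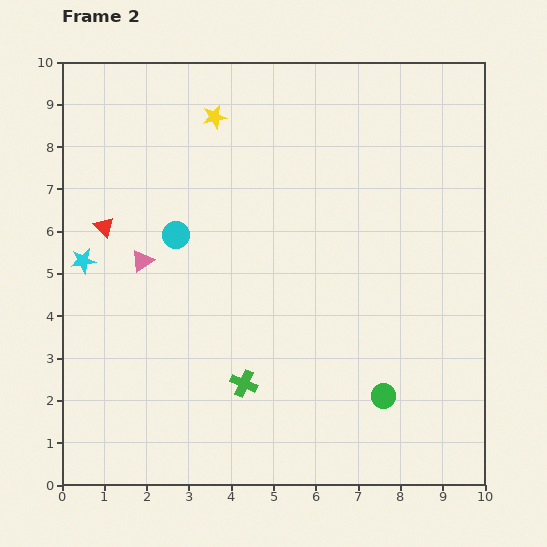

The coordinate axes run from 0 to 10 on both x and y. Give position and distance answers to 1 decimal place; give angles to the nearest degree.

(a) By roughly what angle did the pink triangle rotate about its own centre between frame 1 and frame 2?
51° clockwise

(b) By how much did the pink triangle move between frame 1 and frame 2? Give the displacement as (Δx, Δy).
(-0.5, -2.6)

The pink triangle was at (2.4, 7.9) in frame 1 and (1.9, 5.3) in frame 2.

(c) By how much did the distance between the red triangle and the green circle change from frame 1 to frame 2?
+0.8

Distance in frame 1: 6.9. Distance in frame 2: 7.7.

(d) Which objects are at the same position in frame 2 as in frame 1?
the green circle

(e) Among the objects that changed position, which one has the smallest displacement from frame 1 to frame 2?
the red triangle

(moved 1.2)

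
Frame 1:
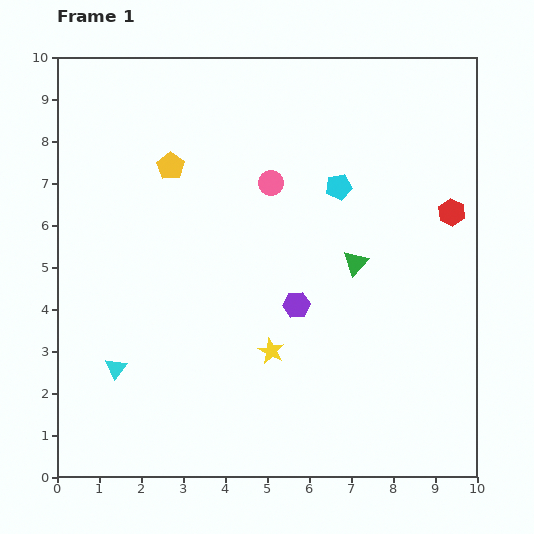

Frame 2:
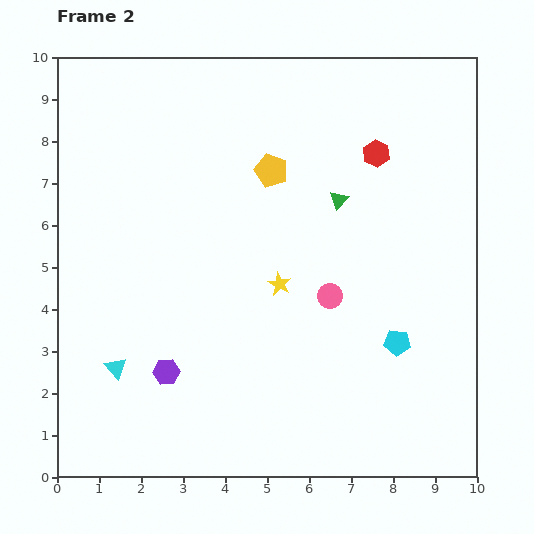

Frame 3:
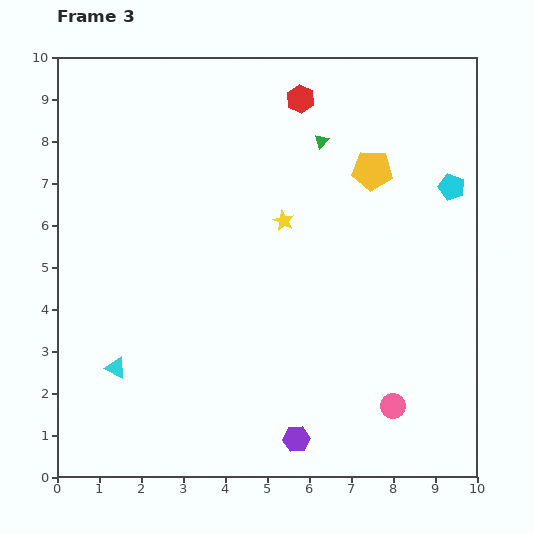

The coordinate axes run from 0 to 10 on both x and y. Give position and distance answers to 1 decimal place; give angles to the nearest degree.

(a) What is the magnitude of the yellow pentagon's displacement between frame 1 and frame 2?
2.4

The yellow pentagon moved from (2.7, 7.4) to (5.1, 7.3), a distance of √(2.4² + 0.1²) ≈ 2.4.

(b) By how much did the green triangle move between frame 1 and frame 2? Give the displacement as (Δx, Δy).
(-0.4, 1.5)

The green triangle was at (7.1, 5.1) in frame 1 and (6.7, 6.6) in frame 2.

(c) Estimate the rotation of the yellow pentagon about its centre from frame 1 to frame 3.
31° counter-clockwise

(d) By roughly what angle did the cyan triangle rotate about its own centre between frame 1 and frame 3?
39° counter-clockwise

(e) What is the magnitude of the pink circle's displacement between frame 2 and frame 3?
3.0

The pink circle moved from (6.5, 4.3) to (8.0, 1.7), a distance of √(1.5² + 2.6²) ≈ 3.0.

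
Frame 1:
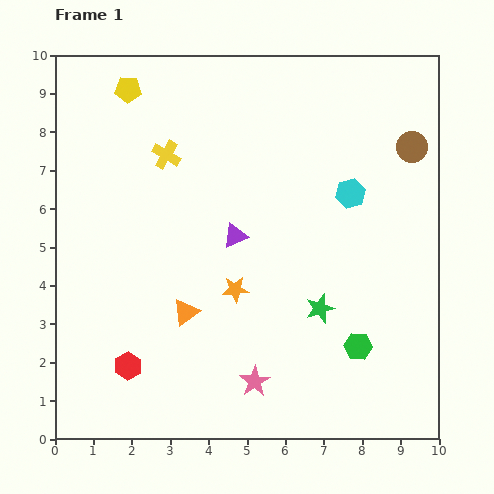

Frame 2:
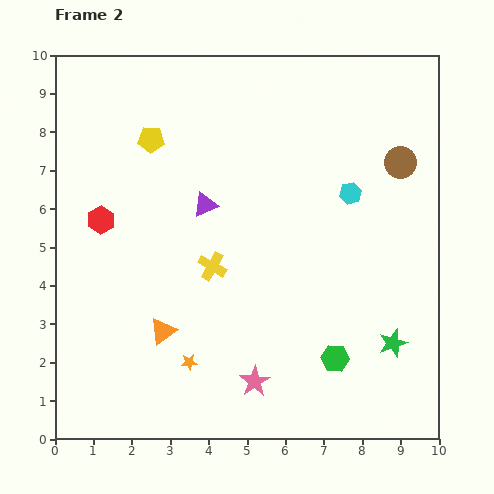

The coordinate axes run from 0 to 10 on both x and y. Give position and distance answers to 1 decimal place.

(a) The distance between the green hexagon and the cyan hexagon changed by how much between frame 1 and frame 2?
+0.3

Distance in frame 1: 4.0. Distance in frame 2: 4.3.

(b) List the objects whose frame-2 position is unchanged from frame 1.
the cyan hexagon, the pink star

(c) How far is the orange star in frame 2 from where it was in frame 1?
2.2

The orange star moved from (4.7, 3.9) to (3.5, 2.0), a distance of √(1.2² + 1.9²) ≈ 2.2.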